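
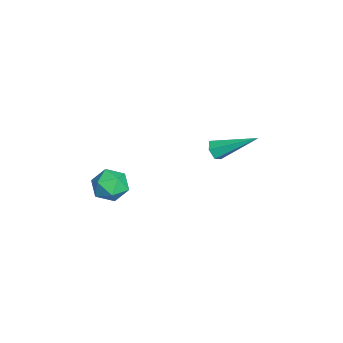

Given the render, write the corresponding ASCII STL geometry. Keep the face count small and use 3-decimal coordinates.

solid 
facet normal -0.833 0.164 0.528
outer loop
vertex 0.605 -3.865 0.74
vertex 1.014 -3.946 1.41
vertex 0.942 -3.236 1.076
endloop
endfacet
facet normal -0.855 0.509 -0.095
outer loop
vertex 0.605 -3.865 0.74
vertex 0.942 -3.236 1.076
vertex 0.973 -3.33 0.293
endloop
endfacet
facet normal -0.787 0.025 -0.617
outer loop
vertex 0.605 -3.865 0.74
vertex 0.973 -3.33 0.293
vertex 1.065 -4.099 0.144
endloop
endfacet
facet normal -0.721 -0.618 -0.314
outer loop
vertex 0.605 -3.865 0.74
vertex 1.065 -4.099 0.144
vertex 1.091 -4.48 0.834
endloop
endfacet
facet normal -0.750 -0.532 0.393
outer loop
vertex 0.605 -3.865 0.74
vertex 1.091 -4.48 0.834
vertex 1.014 -3.946 1.41
endloop
endfacet
facet normal -0.295 0.947 -0.125
outer loop
vertex 0.973 -3.33 0.293
vertex 0.942 -3.236 1.076
vertex 1.609 -3.08 0.686
endloop
endfacet
facet normal -0.256 0.390 0.884
outer loop
vertex 0.942 -3.236 1.076
vertex 1.014 -3.946 1.41
vertex 1.635 -3.461 1.376
endloop
endfacet
facet normal -0.122 -0.736 0.666
outer loop
vertex 1.014 -3.946 1.41
vertex 1.091 -4.48 0.834
vertex 1.727 -4.23 1.227
endloop
endfacet
facet normal -0.076 -0.874 -0.480
outer loop
vertex 1.091 -4.48 0.834
vertex 1.065 -4.099 0.144
vertex 1.758 -4.324 0.444
endloop
endfacet
facet normal -0.183 0.166 -0.969
outer loop
vertex 1.065 -4.099 0.144
vertex 0.973 -3.33 0.293
vertex 1.686 -3.614 0.11
endloop
endfacet
facet normal 0.721 0.618 0.314
outer loop
vertex 2.095 -3.695 0.78
vertex 1.609 -3.08 0.686
vertex 1.635 -3.461 1.376
endloop
endfacet
facet normal 0.787 -0.025 0.617
outer loop
vertex 2.095 -3.695 0.78
vertex 1.635 -3.461 1.376
vertex 1.727 -4.23 1.227
endloop
endfacet
facet normal 0.855 -0.509 0.095
outer loop
vertex 2.095 -3.695 0.78
vertex 1.727 -4.23 1.227
vertex 1.758 -4.324 0.444
endloop
endfacet
facet normal 0.833 -0.164 -0.528
outer loop
vertex 2.095 -3.695 0.78
vertex 1.758 -4.324 0.444
vertex 1.686 -3.614 0.11
endloop
endfacet
facet normal 0.750 0.532 -0.393
outer loop
vertex 2.095 -3.695 0.78
vertex 1.686 -3.614 0.11
vertex 1.609 -3.08 0.686
endloop
endfacet
facet normal 0.076 0.874 0.480
outer loop
vertex 1.635 -3.461 1.376
vertex 1.609 -3.08 0.686
vertex 0.942 -3.236 1.076
endloop
endfacet
facet normal 0.183 -0.166 0.969
outer loop
vertex 1.727 -4.23 1.227
vertex 1.635 -3.461 1.376
vertex 1.014 -3.946 1.41
endloop
endfacet
facet normal 0.295 -0.947 0.125
outer loop
vertex 1.758 -4.324 0.444
vertex 1.727 -4.23 1.227
vertex 1.091 -4.48 0.834
endloop
endfacet
facet normal 0.256 -0.390 -0.884
outer loop
vertex 1.686 -3.614 0.11
vertex 1.758 -4.324 0.444
vertex 1.065 -4.099 0.144
endloop
endfacet
facet normal 0.122 0.736 -0.666
outer loop
vertex 1.609 -3.08 0.686
vertex 1.686 -3.614 0.11
vertex 0.973 -3.33 0.293
endloop
endfacet
facet normal -0.211 -0.830 -0.516
outer loop
vertex -1.654 0.433 -0.193
vertex -1.806 0.21 0.228
vertex -2.132 0.467 -0.052
endloop
endfacet
facet normal -0.149 0.720 -0.678
outer loop
vertex -1.654 0.433 -0.193
vertex -2.132 0.467 -0.052
vertex -1.394 1.83 1.232
endloop
endfacet
facet normal -0.212 -0.830 -0.515
outer loop
vertex -2.132 0.467 -0.052
vertex -1.806 0.21 0.228
vertex -2.285 0.245 0.369
endloop
endfacet
facet normal -0.860 0.508 -0.045
outer loop
vertex -2.132 0.467 -0.052
vertex -2.285 0.245 0.369
vertex -1.394 1.83 1.232
endloop
endfacet
facet normal -0.212 -0.830 -0.515
outer loop
vertex -2.285 0.245 0.369
vertex -1.806 0.21 0.228
vertex -1.959 -0.012 0.649
endloop
endfacet
facet normal -0.666 -0.032 0.746
outer loop
vertex -2.285 0.245 0.369
vertex -1.959 -0.012 0.649
vertex -1.394 1.83 1.232
endloop
endfacet
facet normal -0.212 -0.831 -0.515
outer loop
vertex -1.959 -0.012 0.649
vertex -1.806 0.21 0.228
vertex -1.481 -0.046 0.507
endloop
endfacet
facet normal 0.242 -0.360 0.901
outer loop
vertex -1.959 -0.012 0.649
vertex -1.481 -0.046 0.507
vertex -1.394 1.83 1.232
endloop
endfacet
facet normal -0.212 -0.831 -0.515
outer loop
vertex -1.481 -0.046 0.507
vertex -1.806 0.21 0.228
vertex -1.328 0.176 0.086
endloop
endfacet
facet normal 0.952 -0.148 0.268
outer loop
vertex -1.481 -0.046 0.507
vertex -1.328 0.176 0.086
vertex -1.394 1.83 1.232
endloop
endfacet
facet normal -0.212 -0.830 -0.516
outer loop
vertex -1.328 0.176 0.086
vertex -1.806 0.21 0.228
vertex -1.654 0.433 -0.193
endloop
endfacet
facet normal 0.757 0.392 -0.523
outer loop
vertex -1.328 0.176 0.086
vertex -1.654 0.433 -0.193
vertex -1.394 1.83 1.232
endloop
endfacet

endsolid


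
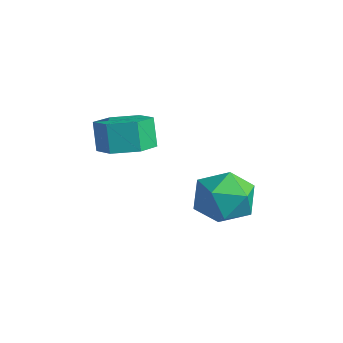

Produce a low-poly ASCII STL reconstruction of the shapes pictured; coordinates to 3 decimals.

solid 
facet normal -0.836 0.438 -0.331
outer loop
vertex 0.625 2.977 -0.664
vertex 0.007 1.961 -0.449
vertex 0.106 2.802 0.414
endloop
endfacet
facet normal -0.395 0.918 -0.041
outer loop
vertex 0.625 2.977 -0.664
vertex 0.106 2.802 0.414
vertex 1.216 3.277 0.348
endloop
endfacet
facet normal 0.224 0.891 -0.395
outer loop
vertex 0.625 2.977 -0.664
vertex 1.216 3.277 0.348
vertex 1.804 2.728 -0.556
endloop
endfacet
facet normal 0.166 0.394 -0.904
outer loop
vertex 0.625 2.977 -0.664
vertex 1.804 2.728 -0.556
vertex 1.057 1.915 -1.048
endloop
endfacet
facet normal -0.489 0.114 -0.865
outer loop
vertex 0.625 2.977 -0.664
vertex 1.057 1.915 -1.048
vertex 0.007 1.961 -0.449
endloop
endfacet
facet normal -0.272 0.723 0.635
outer loop
vertex 1.216 3.277 0.348
vertex 0.106 2.802 0.414
vertex 0.963 2.445 1.188
endloop
endfacet
facet normal -0.985 -0.053 0.165
outer loop
vertex 0.106 2.802 0.414
vertex 0.007 1.961 -0.449
vertex 0.216 1.632 0.696
endloop
endfacet
facet normal -0.424 -0.576 -0.699
outer loop
vertex 0.007 1.961 -0.449
vertex 1.057 1.915 -1.048
vertex 0.804 1.083 -0.208
endloop
endfacet
facet normal 0.636 -0.124 -0.762
outer loop
vertex 1.057 1.915 -1.048
vertex 1.804 2.728 -0.556
vertex 1.914 1.558 -0.274
endloop
endfacet
facet normal 0.730 0.680 0.062
outer loop
vertex 1.804 2.728 -0.556
vertex 1.216 3.277 0.348
vertex 2.013 2.399 0.589
endloop
endfacet
facet normal -0.166 -0.394 0.904
outer loop
vertex 1.395 1.383 0.804
vertex 0.963 2.445 1.188
vertex 0.216 1.632 0.696
endloop
endfacet
facet normal -0.224 -0.891 0.395
outer loop
vertex 1.395 1.383 0.804
vertex 0.216 1.632 0.696
vertex 0.804 1.083 -0.208
endloop
endfacet
facet normal 0.395 -0.918 0.041
outer loop
vertex 1.395 1.383 0.804
vertex 0.804 1.083 -0.208
vertex 1.914 1.558 -0.274
endloop
endfacet
facet normal 0.836 -0.438 0.331
outer loop
vertex 1.395 1.383 0.804
vertex 1.914 1.558 -0.274
vertex 2.013 2.399 0.589
endloop
endfacet
facet normal 0.489 -0.114 0.865
outer loop
vertex 1.395 1.383 0.804
vertex 2.013 2.399 0.589
vertex 0.963 2.445 1.188
endloop
endfacet
facet normal -0.636 0.124 0.762
outer loop
vertex 0.216 1.632 0.696
vertex 0.963 2.445 1.188
vertex 0.106 2.802 0.414
endloop
endfacet
facet normal -0.730 -0.680 -0.062
outer loop
vertex 0.804 1.083 -0.208
vertex 0.216 1.632 0.696
vertex 0.007 1.961 -0.449
endloop
endfacet
facet normal 0.272 -0.723 -0.635
outer loop
vertex 1.914 1.558 -0.274
vertex 0.804 1.083 -0.208
vertex 1.057 1.915 -1.048
endloop
endfacet
facet normal 0.985 0.053 -0.165
outer loop
vertex 2.013 2.399 0.589
vertex 1.914 1.558 -0.274
vertex 1.804 2.728 -0.556
endloop
endfacet
facet normal 0.424 0.576 0.699
outer loop
vertex 0.963 2.445 1.188
vertex 2.013 2.399 0.589
vertex 1.216 3.277 0.348
endloop
endfacet
facet normal 0.363 -0.125 -0.923
outer loop
vertex 0.864 -1.017 3.389
vertex -0.054 -0.964 3.021
vertex 0.487 -0.141 3.122
endloop
endfacet
facet normal 0.850 0.449 0.274
outer loop
vertex 0.864 -1.017 3.389
vertex 0.487 -0.141 3.122
vertex 0.431 -0.868 4.487
endloop
endfacet
facet normal 0.850 0.450 0.274
outer loop
vertex 0.431 -0.868 4.487
vertex 0.487 -0.141 3.122
vertex 0.054 0.007 4.221
endloop
endfacet
facet normal -0.363 0.124 0.923
outer loop
vertex 0.431 -0.868 4.487
vertex 0.054 0.007 4.221
vertex -0.486 -0.816 4.119
endloop
endfacet
facet normal 0.363 -0.125 -0.923
outer loop
vertex 0.487 -0.141 3.122
vertex -0.054 -0.964 3.021
vertex -0.431 -0.089 2.754
endloop
endfacet
facet normal 0.095 0.991 -0.096
outer loop
vertex 0.487 -0.141 3.122
vertex -0.431 -0.089 2.754
vertex 0.054 0.007 4.221
endloop
endfacet
facet normal 0.096 0.991 -0.097
outer loop
vertex 0.054 0.007 4.221
vertex -0.431 -0.089 2.754
vertex -0.863 0.06 3.853
endloop
endfacet
facet normal -0.363 0.124 0.923
outer loop
vertex 0.054 0.007 4.221
vertex -0.863 0.06 3.853
vertex -0.486 -0.816 4.119
endloop
endfacet
facet normal 0.363 -0.125 -0.923
outer loop
vertex -0.431 -0.089 2.754
vertex -0.054 -0.964 3.021
vertex -0.971 -0.912 2.653
endloop
endfacet
facet normal -0.755 0.541 -0.370
outer loop
vertex -0.431 -0.089 2.754
vertex -0.971 -0.912 2.653
vertex -0.863 0.06 3.853
endloop
endfacet
facet normal -0.754 0.542 -0.371
outer loop
vertex -0.863 0.06 3.853
vertex -0.971 -0.912 2.653
vertex -1.404 -0.763 3.751
endloop
endfacet
facet normal -0.363 0.124 0.923
outer loop
vertex -0.863 0.06 3.853
vertex -1.404 -0.763 3.751
vertex -0.486 -0.816 4.119
endloop
endfacet
facet normal 0.363 -0.124 -0.923
outer loop
vertex -0.971 -0.912 2.653
vertex -0.054 -0.964 3.021
vertex -0.594 -1.787 2.919
endloop
endfacet
facet normal -0.850 -0.450 -0.274
outer loop
vertex -0.971 -0.912 2.653
vertex -0.594 -1.787 2.919
vertex -1.404 -0.763 3.751
endloop
endfacet
facet normal -0.850 -0.449 -0.274
outer loop
vertex -1.404 -0.763 3.751
vertex -0.594 -1.787 2.919
vertex -1.027 -1.639 4.018
endloop
endfacet
facet normal -0.363 0.125 0.923
outer loop
vertex -1.404 -0.763 3.751
vertex -1.027 -1.639 4.018
vertex -0.486 -0.816 4.119
endloop
endfacet
facet normal 0.363 -0.124 -0.923
outer loop
vertex -0.594 -1.787 2.919
vertex -0.054 -0.964 3.021
vertex 0.323 -1.84 3.287
endloop
endfacet
facet normal -0.096 -0.991 0.096
outer loop
vertex -0.594 -1.787 2.919
vertex 0.323 -1.84 3.287
vertex -1.027 -1.639 4.018
endloop
endfacet
facet normal -0.095 -0.991 0.097
outer loop
vertex -1.027 -1.639 4.018
vertex 0.323 -1.84 3.287
vertex -0.109 -1.691 4.386
endloop
endfacet
facet normal -0.363 0.125 0.923
outer loop
vertex -1.027 -1.639 4.018
vertex -0.109 -1.691 4.386
vertex -0.486 -0.816 4.119
endloop
endfacet
facet normal 0.363 -0.124 -0.923
outer loop
vertex 0.323 -1.84 3.287
vertex -0.054 -0.964 3.021
vertex 0.864 -1.017 3.389
endloop
endfacet
facet normal 0.755 -0.542 0.370
outer loop
vertex 0.323 -1.84 3.287
vertex 0.864 -1.017 3.389
vertex -0.109 -1.691 4.386
endloop
endfacet
facet normal 0.755 -0.541 0.371
outer loop
vertex -0.109 -1.691 4.386
vertex 0.864 -1.017 3.389
vertex 0.431 -0.868 4.487
endloop
endfacet
facet normal -0.363 0.125 0.923
outer loop
vertex -0.109 -1.691 4.386
vertex 0.431 -0.868 4.487
vertex -0.486 -0.816 4.119
endloop
endfacet

endsolid


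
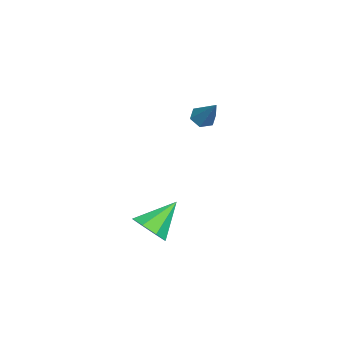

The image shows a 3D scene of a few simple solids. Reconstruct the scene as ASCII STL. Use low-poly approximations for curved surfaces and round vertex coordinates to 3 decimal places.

solid 
facet normal -0.483 -0.441 -0.756
outer loop
vertex -3.511 2.013 -0.285
vertex -3.915 2.509 -0.316
vertex -3.377 2.513 -0.662
endloop
endfacet
facet normal 0.947 -0.312 -0.078
outer loop
vertex -3.511 2.013 -0.285
vertex -3.377 2.513 -0.662
vertex -2.925 3.411 1.236
endloop
endfacet
facet normal -0.484 -0.440 -0.757
outer loop
vertex -3.377 2.513 -0.662
vertex -3.915 2.509 -0.316
vertex -3.78 3.008 -0.692
endloop
endfacet
facet normal 0.712 0.554 -0.432
outer loop
vertex -3.377 2.513 -0.662
vertex -3.78 3.008 -0.692
vertex -2.925 3.411 1.236
endloop
endfacet
facet normal -0.483 -0.440 -0.757
outer loop
vertex -3.78 3.008 -0.692
vertex -3.915 2.509 -0.316
vertex -4.319 3.004 -0.346
endloop
endfacet
facet normal -0.108 0.982 -0.157
outer loop
vertex -3.78 3.008 -0.692
vertex -4.319 3.004 -0.346
vertex -2.925 3.411 1.236
endloop
endfacet
facet normal -0.483 -0.440 -0.757
outer loop
vertex -4.319 3.004 -0.346
vertex -3.915 2.509 -0.316
vertex -4.453 2.504 0.03
endloop
endfacet
facet normal -0.695 0.542 0.473
outer loop
vertex -4.319 3.004 -0.346
vertex -4.453 2.504 0.03
vertex -2.925 3.411 1.236
endloop
endfacet
facet normal -0.483 -0.440 -0.757
outer loop
vertex -4.453 2.504 0.03
vertex -3.915 2.509 -0.316
vertex -4.05 2.009 0.061
endloop
endfacet
facet normal -0.461 -0.323 0.827
outer loop
vertex -4.453 2.504 0.03
vertex -4.05 2.009 0.061
vertex -2.925 3.411 1.236
endloop
endfacet
facet normal -0.483 -0.440 -0.757
outer loop
vertex -4.05 2.009 0.061
vertex -3.915 2.509 -0.316
vertex -3.511 2.013 -0.285
endloop
endfacet
facet normal 0.360 -0.752 0.552
outer loop
vertex -4.05 2.009 0.061
vertex -3.511 2.013 -0.285
vertex -2.925 3.411 1.236
endloop
endfacet
facet normal 0.644 -0.460 -0.611
outer loop
vertex 2.999 2.442 -3.579
vertex 2.258 1.867 -3.927
vertex 2.647 2.752 -4.184
endloop
endfacet
facet normal 0.272 0.911 0.309
outer loop
vertex 2.999 2.442 -3.579
vertex 2.647 2.752 -4.184
vertex 1.022 2.753 -2.753
endloop
endfacet
facet normal 0.644 -0.460 -0.611
outer loop
vertex 2.647 2.752 -4.184
vertex 2.258 1.867 -3.927
vertex 2.067 2.544 -4.638
endloop
endfacet
facet normal -0.182 0.961 -0.208
outer loop
vertex 2.647 2.752 -4.184
vertex 2.067 2.544 -4.638
vertex 1.022 2.753 -2.753
endloop
endfacet
facet normal 0.643 -0.461 -0.612
outer loop
vertex 2.067 2.544 -4.638
vertex 2.258 1.867 -3.927
vertex 1.599 1.94 -4.675
endloop
endfacet
facet normal -0.694 0.565 -0.447
outer loop
vertex 2.067 2.544 -4.638
vertex 1.599 1.94 -4.675
vertex 1.022 2.753 -2.753
endloop
endfacet
facet normal 0.643 -0.461 -0.611
outer loop
vertex 1.599 1.94 -4.675
vertex 2.258 1.867 -3.927
vertex 1.516 1.293 -4.274
endloop
endfacet
facet normal -0.962 -0.044 -0.270
outer loop
vertex 1.599 1.94 -4.675
vertex 1.516 1.293 -4.274
vertex 1.022 2.753 -2.753
endloop
endfacet
facet normal 0.643 -0.462 -0.611
outer loop
vertex 1.516 1.293 -4.274
vertex 2.258 1.867 -3.927
vertex 1.868 0.983 -3.669
endloop
endfacet
facet normal -0.830 -0.511 0.221
outer loop
vertex 1.516 1.293 -4.274
vertex 1.868 0.983 -3.669
vertex 1.022 2.753 -2.753
endloop
endfacet
facet normal 0.643 -0.462 -0.610
outer loop
vertex 1.868 0.983 -3.669
vertex 2.258 1.867 -3.927
vertex 2.448 1.191 -3.215
endloop
endfacet
facet normal -0.376 -0.561 0.737
outer loop
vertex 1.868 0.983 -3.669
vertex 2.448 1.191 -3.215
vertex 1.022 2.753 -2.753
endloop
endfacet
facet normal 0.643 -0.462 -0.610
outer loop
vertex 2.448 1.191 -3.215
vertex 2.258 1.867 -3.927
vertex 2.917 1.795 -3.178
endloop
endfacet
facet normal 0.136 -0.165 0.977
outer loop
vertex 2.448 1.191 -3.215
vertex 2.917 1.795 -3.178
vertex 1.022 2.753 -2.753
endloop
endfacet
facet normal 0.644 -0.460 -0.611
outer loop
vertex 2.917 1.795 -3.178
vertex 2.258 1.867 -3.927
vertex 2.999 2.442 -3.579
endloop
endfacet
facet normal 0.404 0.444 0.800
outer loop
vertex 2.917 1.795 -3.178
vertex 2.999 2.442 -3.579
vertex 1.022 2.753 -2.753
endloop
endfacet

endsolid


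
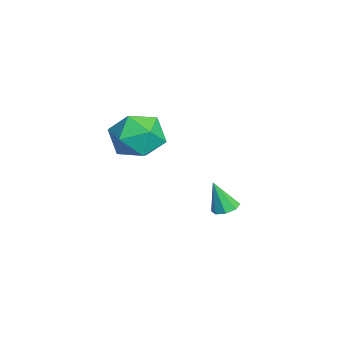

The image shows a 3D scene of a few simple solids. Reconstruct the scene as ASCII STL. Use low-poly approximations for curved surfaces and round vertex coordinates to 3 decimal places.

solid 
facet normal 0.202 0.328 0.923
outer loop
vertex 0.566 1.045 2.675
vertex 0.912 -0.058 2.991
vertex 1.711 0.715 2.542
endloop
endfacet
facet normal 0.295 0.847 0.442
outer loop
vertex 0.566 1.045 2.675
vertex 1.711 0.715 2.542
vertex 1.167 1.352 1.684
endloop
endfacet
facet normal -0.322 0.942 0.097
outer loop
vertex 0.566 1.045 2.675
vertex 1.167 1.352 1.684
vertex 0.033 0.973 1.604
endloop
endfacet
facet normal -0.797 0.482 0.364
outer loop
vertex 0.566 1.045 2.675
vertex 0.033 0.973 1.604
vertex -0.125 0.101 2.412
endloop
endfacet
facet normal -0.473 0.102 0.875
outer loop
vertex 0.566 1.045 2.675
vertex -0.125 0.101 2.412
vertex 0.912 -0.058 2.991
endloop
endfacet
facet normal 0.781 0.624 -0.032
outer loop
vertex 1.167 1.352 1.684
vertex 1.711 0.715 2.542
vertex 1.885 0.439 1.388
endloop
endfacet
facet normal 0.629 -0.216 0.747
outer loop
vertex 1.711 0.715 2.542
vertex 0.912 -0.058 2.991
vertex 1.727 -0.433 2.196
endloop
endfacet
facet normal -0.463 -0.581 0.669
outer loop
vertex 0.912 -0.058 2.991
vertex -0.125 0.101 2.412
vertex 0.593 -0.812 2.116
endloop
endfacet
facet normal -0.987 0.034 -0.157
outer loop
vertex -0.125 0.101 2.412
vertex 0.033 0.973 1.604
vertex 0.049 -0.175 1.258
endloop
endfacet
facet normal -0.218 0.777 -0.590
outer loop
vertex 0.033 0.973 1.604
vertex 1.167 1.352 1.684
vertex 0.848 0.598 0.809
endloop
endfacet
facet normal 0.797 -0.482 -0.364
outer loop
vertex 1.194 -0.505 1.125
vertex 1.885 0.439 1.388
vertex 1.727 -0.433 2.196
endloop
endfacet
facet normal 0.322 -0.942 -0.097
outer loop
vertex 1.194 -0.505 1.125
vertex 1.727 -0.433 2.196
vertex 0.593 -0.812 2.116
endloop
endfacet
facet normal -0.295 -0.847 -0.442
outer loop
vertex 1.194 -0.505 1.125
vertex 0.593 -0.812 2.116
vertex 0.049 -0.175 1.258
endloop
endfacet
facet normal -0.202 -0.328 -0.923
outer loop
vertex 1.194 -0.505 1.125
vertex 0.049 -0.175 1.258
vertex 0.848 0.598 0.809
endloop
endfacet
facet normal 0.473 -0.102 -0.875
outer loop
vertex 1.194 -0.505 1.125
vertex 0.848 0.598 0.809
vertex 1.885 0.439 1.388
endloop
endfacet
facet normal 0.987 -0.034 0.157
outer loop
vertex 1.727 -0.433 2.196
vertex 1.885 0.439 1.388
vertex 1.711 0.715 2.542
endloop
endfacet
facet normal 0.218 -0.777 0.590
outer loop
vertex 0.593 -0.812 2.116
vertex 1.727 -0.433 2.196
vertex 0.912 -0.058 2.991
endloop
endfacet
facet normal -0.781 -0.624 0.032
outer loop
vertex 0.049 -0.175 1.258
vertex 0.593 -0.812 2.116
vertex -0.125 0.101 2.412
endloop
endfacet
facet normal -0.629 0.216 -0.747
outer loop
vertex 0.848 0.598 0.809
vertex 0.049 -0.175 1.258
vertex 0.033 0.973 1.604
endloop
endfacet
facet normal 0.463 0.581 -0.669
outer loop
vertex 1.885 0.439 1.388
vertex 0.848 0.598 0.809
vertex 1.167 1.352 1.684
endloop
endfacet
facet normal 0.090 0.339 -0.937
outer loop
vertex -0.216 4.139 -3.005
vertex -0.665 3.78 -3.178
vertex -0.626 4.342 -2.971
endloop
endfacet
facet normal 0.379 0.657 0.652
outer loop
vertex -0.216 4.139 -3.005
vertex -0.626 4.342 -2.971
vertex -0.795 3.28 -1.802
endloop
endfacet
facet normal 0.087 0.339 -0.937
outer loop
vertex -0.626 4.342 -2.971
vertex -0.665 3.78 -3.178
vertex -1.059 4.216 -3.057
endloop
endfacet
facet normal -0.331 0.722 0.608
outer loop
vertex -0.626 4.342 -2.971
vertex -1.059 4.216 -3.057
vertex -0.795 3.28 -1.802
endloop
endfacet
facet normal 0.089 0.340 -0.936
outer loop
vertex -1.059 4.216 -3.057
vertex -0.665 3.78 -3.178
vertex -1.261 3.834 -3.215
endloop
endfacet
facet normal -0.868 0.293 0.401
outer loop
vertex -1.059 4.216 -3.057
vertex -1.261 3.834 -3.215
vertex -0.795 3.28 -1.802
endloop
endfacet
facet normal 0.089 0.340 -0.936
outer loop
vertex -1.261 3.834 -3.215
vertex -0.665 3.78 -3.178
vertex -1.114 3.421 -3.351
endloop
endfacet
facet normal -0.914 -0.376 0.154
outer loop
vertex -1.261 3.834 -3.215
vertex -1.114 3.421 -3.351
vertex -0.795 3.28 -1.802
endloop
endfacet
facet normal 0.088 0.340 -0.936
outer loop
vertex -1.114 3.421 -3.351
vertex -0.665 3.78 -3.178
vertex -0.703 3.218 -3.386
endloop
endfacet
facet normal -0.442 -0.897 0.009
outer loop
vertex -1.114 3.421 -3.351
vertex -0.703 3.218 -3.386
vertex -0.795 3.28 -1.802
endloop
endfacet
facet normal 0.089 0.340 -0.936
outer loop
vertex -0.703 3.218 -3.386
vertex -0.665 3.78 -3.178
vertex -0.27 3.344 -3.299
endloop
endfacet
facet normal 0.269 -0.962 0.053
outer loop
vertex -0.703 3.218 -3.386
vertex -0.27 3.344 -3.299
vertex -0.795 3.28 -1.802
endloop
endfacet
facet normal 0.090 0.341 -0.936
outer loop
vertex -0.27 3.344 -3.299
vertex -0.665 3.78 -3.178
vertex -0.069 3.725 -3.141
endloop
endfacet
facet normal 0.805 -0.533 0.260
outer loop
vertex -0.27 3.344 -3.299
vertex -0.069 3.725 -3.141
vertex -0.795 3.28 -1.802
endloop
endfacet
facet normal 0.089 0.339 -0.936
outer loop
vertex -0.069 3.725 -3.141
vertex -0.665 3.78 -3.178
vertex -0.216 4.139 -3.005
endloop
endfacet
facet normal 0.851 0.136 0.507
outer loop
vertex -0.069 3.725 -3.141
vertex -0.216 4.139 -3.005
vertex -0.795 3.28 -1.802
endloop
endfacet

endsolid


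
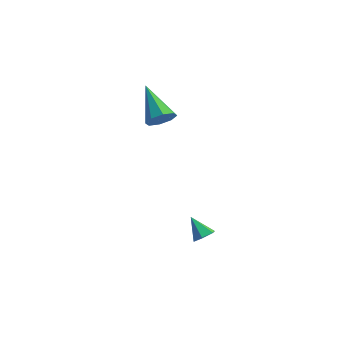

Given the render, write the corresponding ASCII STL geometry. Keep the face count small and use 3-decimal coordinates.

solid 
facet normal 0.670 -0.502 -0.547
outer loop
vertex 0.194 -1.661 3.261
vertex -0.3 -2.232 3.18
vertex -0.143 -1.599 2.791
endloop
endfacet
facet normal 0.230 0.973 -0.037
outer loop
vertex 0.194 -1.661 3.261
vertex -0.143 -1.599 2.791
vertex -1.72 -1.168 4.34
endloop
endfacet
facet normal 0.669 -0.502 -0.547
outer loop
vertex -0.143 -1.599 2.791
vertex -0.3 -2.232 3.18
vertex -0.572 -1.907 2.549
endloop
endfacet
facet normal -0.287 0.806 -0.517
outer loop
vertex -0.143 -1.599 2.791
vertex -0.572 -1.907 2.549
vertex -1.72 -1.168 4.34
endloop
endfacet
facet normal 0.670 -0.502 -0.547
outer loop
vertex -0.572 -1.907 2.549
vertex -0.3 -2.232 3.18
vertex -0.842 -2.406 2.676
endloop
endfacet
facet normal -0.761 0.260 -0.595
outer loop
vertex -0.572 -1.907 2.549
vertex -0.842 -2.406 2.676
vertex -1.72 -1.168 4.34
endloop
endfacet
facet normal 0.670 -0.502 -0.547
outer loop
vertex -0.842 -2.406 2.676
vertex -0.3 -2.232 3.18
vertex -0.795 -2.804 3.099
endloop
endfacet
facet normal -0.911 -0.345 -0.224
outer loop
vertex -0.842 -2.406 2.676
vertex -0.795 -2.804 3.099
vertex -1.72 -1.168 4.34
endloop
endfacet
facet normal 0.670 -0.502 -0.547
outer loop
vertex -0.795 -2.804 3.099
vertex -0.3 -2.232 3.18
vertex -0.458 -2.866 3.569
endloop
endfacet
facet normal -0.651 -0.657 0.380
outer loop
vertex -0.795 -2.804 3.099
vertex -0.458 -2.866 3.569
vertex -1.72 -1.168 4.34
endloop
endfacet
facet normal 0.669 -0.503 -0.547
outer loop
vertex -0.458 -2.866 3.569
vertex -0.3 -2.232 3.18
vertex -0.028 -2.557 3.811
endloop
endfacet
facet normal -0.133 -0.490 0.862
outer loop
vertex -0.458 -2.866 3.569
vertex -0.028 -2.557 3.811
vertex -1.72 -1.168 4.34
endloop
endfacet
facet normal 0.669 -0.503 -0.547
outer loop
vertex -0.028 -2.557 3.811
vertex -0.3 -2.232 3.18
vertex 0.242 -2.058 3.683
endloop
endfacet
facet normal 0.340 0.057 0.939
outer loop
vertex -0.028 -2.557 3.811
vertex 0.242 -2.058 3.683
vertex -1.72 -1.168 4.34
endloop
endfacet
facet normal 0.670 -0.502 -0.548
outer loop
vertex 0.242 -2.058 3.683
vertex -0.3 -2.232 3.18
vertex 0.194 -1.661 3.261
endloop
endfacet
facet normal 0.490 0.662 0.567
outer loop
vertex 0.242 -2.058 3.683
vertex 0.194 -1.661 3.261
vertex -1.72 -1.168 4.34
endloop
endfacet
facet normal 0.683 -0.206 -0.701
outer loop
vertex 3.112 -3.637 -2.405
vertex 2.693 -3.664 -2.805
vertex 2.957 -3.16 -2.696
endloop
endfacet
facet normal 0.367 0.568 0.736
outer loop
vertex 3.112 -3.637 -2.405
vertex 2.957 -3.16 -2.696
vertex 1.867 -3.416 -1.955
endloop
endfacet
facet normal 0.681 -0.205 -0.703
outer loop
vertex 2.957 -3.16 -2.696
vertex 2.693 -3.664 -2.805
vertex 2.537 -3.187 -3.095
endloop
endfacet
facet normal -0.161 0.982 0.103
outer loop
vertex 2.957 -3.16 -2.696
vertex 2.537 -3.187 -3.095
vertex 1.867 -3.416 -1.955
endloop
endfacet
facet normal 0.681 -0.204 -0.703
outer loop
vertex 2.537 -3.187 -3.095
vertex 2.693 -3.664 -2.805
vertex 2.273 -3.692 -3.204
endloop
endfacet
facet normal -0.790 0.492 -0.366
outer loop
vertex 2.537 -3.187 -3.095
vertex 2.273 -3.692 -3.204
vertex 1.867 -3.416 -1.955
endloop
endfacet
facet normal 0.681 -0.206 -0.703
outer loop
vertex 2.273 -3.692 -3.204
vertex 2.693 -3.664 -2.805
vertex 2.429 -4.169 -2.913
endloop
endfacet
facet normal -0.889 -0.412 -0.198
outer loop
vertex 2.273 -3.692 -3.204
vertex 2.429 -4.169 -2.913
vertex 1.867 -3.416 -1.955
endloop
endfacet
facet normal 0.682 -0.206 -0.702
outer loop
vertex 2.429 -4.169 -2.913
vertex 2.693 -3.664 -2.805
vertex 2.848 -4.142 -2.514
endloop
endfacet
facet normal -0.362 -0.824 0.436
outer loop
vertex 2.429 -4.169 -2.913
vertex 2.848 -4.142 -2.514
vertex 1.867 -3.416 -1.955
endloop
endfacet
facet normal 0.683 -0.206 -0.701
outer loop
vertex 2.848 -4.142 -2.514
vertex 2.693 -3.664 -2.805
vertex 3.112 -3.637 -2.405
endloop
endfacet
facet normal 0.267 -0.335 0.904
outer loop
vertex 2.848 -4.142 -2.514
vertex 3.112 -3.637 -2.405
vertex 1.867 -3.416 -1.955
endloop
endfacet

endsolid


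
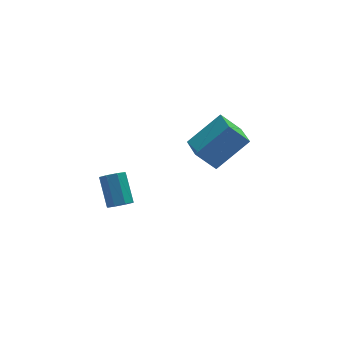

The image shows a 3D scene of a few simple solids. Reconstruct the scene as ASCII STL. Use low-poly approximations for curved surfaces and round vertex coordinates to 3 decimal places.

solid 
facet normal 0.025 -0.730 -0.683
outer loop
vertex -1.26 -1.191 3.02
vertex -1.88 -1.278 3.09
vertex -1.519 -0.918 2.719
endloop
endfacet
facet normal 0.843 0.383 -0.378
outer loop
vertex -1.26 -1.191 3.02
vertex -1.519 -0.918 2.719
vertex -1.3 -0.016 4.12
endloop
endfacet
facet normal 0.843 0.383 -0.378
outer loop
vertex -1.3 -0.016 4.12
vertex -1.519 -0.918 2.719
vertex -1.559 0.257 3.819
endloop
endfacet
facet normal -0.024 0.730 0.683
outer loop
vertex -1.3 -0.016 4.12
vertex -1.559 0.257 3.819
vertex -1.92 -0.102 4.19
endloop
endfacet
facet normal 0.026 -0.730 -0.683
outer loop
vertex -1.519 -0.918 2.719
vertex -1.88 -1.278 3.09
vertex -1.99 -0.856 2.635
endloop
endfacet
facet normal 0.215 0.671 -0.709
outer loop
vertex -1.519 -0.918 2.719
vertex -1.99 -0.856 2.635
vertex -1.559 0.257 3.819
endloop
endfacet
facet normal 0.216 0.671 -0.709
outer loop
vertex -1.559 0.257 3.819
vertex -1.99 -0.856 2.635
vertex -2.03 0.32 3.735
endloop
endfacet
facet normal -0.024 0.730 0.683
outer loop
vertex -1.559 0.257 3.819
vertex -2.03 0.32 3.735
vertex -1.92 -0.102 4.19
endloop
endfacet
facet normal 0.023 -0.730 -0.683
outer loop
vertex -1.99 -0.856 2.635
vertex -1.88 -1.278 3.09
vertex -2.396 -1.04 2.818
endloop
endfacet
facet normal -0.538 0.566 -0.625
outer loop
vertex -1.99 -0.856 2.635
vertex -2.396 -1.04 2.818
vertex -2.03 0.32 3.735
endloop
endfacet
facet normal -0.539 0.566 -0.624
outer loop
vertex -2.03 0.32 3.735
vertex -2.396 -1.04 2.818
vertex -2.436 0.135 3.918
endloop
endfacet
facet normal -0.025 0.730 0.683
outer loop
vertex -2.03 0.32 3.735
vertex -2.436 0.135 3.918
vertex -1.92 -0.102 4.19
endloop
endfacet
facet normal 0.024 -0.729 -0.684
outer loop
vertex -2.396 -1.04 2.818
vertex -1.88 -1.278 3.09
vertex -2.5 -1.364 3.16
endloop
endfacet
facet normal -0.976 0.130 -0.174
outer loop
vertex -2.396 -1.04 2.818
vertex -2.5 -1.364 3.16
vertex -2.436 0.135 3.918
endloop
endfacet
facet normal -0.976 0.130 -0.174
outer loop
vertex -2.436 0.135 3.918
vertex -2.5 -1.364 3.16
vertex -2.54 -0.189 4.26
endloop
endfacet
facet normal -0.025 0.730 0.683
outer loop
vertex -2.436 0.135 3.918
vertex -2.54 -0.189 4.26
vertex -1.92 -0.102 4.19
endloop
endfacet
facet normal 0.024 -0.730 -0.683
outer loop
vertex -2.5 -1.364 3.16
vertex -1.88 -1.278 3.09
vertex -2.241 -1.637 3.461
endloop
endfacet
facet normal -0.843 -0.383 0.378
outer loop
vertex -2.5 -1.364 3.16
vertex -2.241 -1.637 3.461
vertex -2.54 -0.189 4.26
endloop
endfacet
facet normal -0.843 -0.383 0.378
outer loop
vertex -2.54 -0.189 4.26
vertex -2.241 -1.637 3.461
vertex -2.281 -0.462 4.561
endloop
endfacet
facet normal -0.025 0.730 0.683
outer loop
vertex -2.54 -0.189 4.26
vertex -2.281 -0.462 4.561
vertex -1.92 -0.102 4.19
endloop
endfacet
facet normal 0.024 -0.730 -0.683
outer loop
vertex -2.241 -1.637 3.461
vertex -1.88 -1.278 3.09
vertex -1.77 -1.7 3.545
endloop
endfacet
facet normal -0.216 -0.671 0.709
outer loop
vertex -2.241 -1.637 3.461
vertex -1.77 -1.7 3.545
vertex -2.281 -0.462 4.561
endloop
endfacet
facet normal -0.215 -0.671 0.710
outer loop
vertex -2.281 -0.462 4.561
vertex -1.77 -1.7 3.545
vertex -1.81 -0.524 4.645
endloop
endfacet
facet normal -0.026 0.730 0.683
outer loop
vertex -2.281 -0.462 4.561
vertex -1.81 -0.524 4.645
vertex -1.92 -0.102 4.19
endloop
endfacet
facet normal 0.025 -0.730 -0.683
outer loop
vertex -1.77 -1.7 3.545
vertex -1.88 -1.278 3.09
vertex -1.364 -1.515 3.362
endloop
endfacet
facet normal 0.539 -0.566 0.624
outer loop
vertex -1.77 -1.7 3.545
vertex -1.364 -1.515 3.362
vertex -1.81 -0.524 4.645
endloop
endfacet
facet normal 0.538 -0.566 0.624
outer loop
vertex -1.81 -0.524 4.645
vertex -1.364 -1.515 3.362
vertex -1.404 -0.34 4.462
endloop
endfacet
facet normal -0.023 0.730 0.683
outer loop
vertex -1.81 -0.524 4.645
vertex -1.404 -0.34 4.462
vertex -1.92 -0.102 4.19
endloop
endfacet
facet normal 0.025 -0.730 -0.683
outer loop
vertex -1.364 -1.515 3.362
vertex -1.88 -1.278 3.09
vertex -1.26 -1.191 3.02
endloop
endfacet
facet normal 0.976 -0.130 0.174
outer loop
vertex -1.364 -1.515 3.362
vertex -1.26 -1.191 3.02
vertex -1.404 -0.34 4.462
endloop
endfacet
facet normal 0.976 -0.130 0.174
outer loop
vertex -1.404 -0.34 4.462
vertex -1.26 -1.191 3.02
vertex -1.3 -0.016 4.12
endloop
endfacet
facet normal -0.024 0.729 0.684
outer loop
vertex -1.404 -0.34 4.462
vertex -1.3 -0.016 4.12
vertex -1.92 -0.102 4.19
endloop
endfacet
facet normal -0.645 0.172 0.745
outer loop
vertex 4.021 1.765 4.595
vertex 4.057 3.194 4.296
vertex 2.348 1.516 3.204
endloop
endfacet
facet normal -0.025 -0.978 0.205
outer loop
vertex 3.283 1.266 2.124
vertex 4.021 1.765 4.595
vertex 2.348 1.516 3.204
endloop
endfacet
facet normal -0.645 0.172 0.745
outer loop
vertex 2.348 1.516 3.204
vertex 4.057 3.194 4.296
vertex 2.384 2.945 2.905
endloop
endfacet
facet normal -0.764 -0.114 -0.635
outer loop
vertex 2.384 2.945 2.905
vertex 3.283 1.266 2.124
vertex 2.348 1.516 3.204
endloop
endfacet
facet normal 0.764 0.114 0.635
outer loop
vertex 4.021 1.765 4.595
vertex 4.992 2.944 3.216
vertex 4.057 3.194 4.296
endloop
endfacet
facet normal -0.025 -0.978 0.205
outer loop
vertex 4.956 1.515 3.515
vertex 4.021 1.765 4.595
vertex 3.283 1.266 2.124
endloop
endfacet
facet normal 0.764 0.114 0.635
outer loop
vertex 4.956 1.515 3.515
vertex 4.992 2.944 3.216
vertex 4.021 1.765 4.595
endloop
endfacet
facet normal 0.025 0.978 -0.205
outer loop
vertex 4.057 3.194 4.296
vertex 4.992 2.944 3.216
vertex 2.384 2.945 2.905
endloop
endfacet
facet normal -0.764 -0.114 -0.635
outer loop
vertex 3.319 2.695 1.825
vertex 3.283 1.266 2.124
vertex 2.384 2.945 2.905
endloop
endfacet
facet normal 0.025 0.978 -0.205
outer loop
vertex 2.384 2.945 2.905
vertex 4.992 2.944 3.216
vertex 3.319 2.695 1.825
endloop
endfacet
facet normal 0.645 -0.172 -0.745
outer loop
vertex 3.319 2.695 1.825
vertex 4.956 1.515 3.515
vertex 3.283 1.266 2.124
endloop
endfacet
facet normal 0.645 -0.172 -0.745
outer loop
vertex 4.992 2.944 3.216
vertex 4.956 1.515 3.515
vertex 3.319 2.695 1.825
endloop
endfacet

endsolid


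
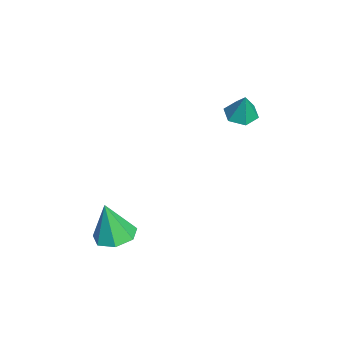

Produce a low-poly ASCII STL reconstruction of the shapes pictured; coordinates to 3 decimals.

solid 
facet normal -0.291 -0.100 -0.951
outer loop
vertex 2.076 3.486 2.237
vertex 1.5 3.355 2.427
vertex 1.664 3.943 2.315
endloop
endfacet
facet normal 0.746 0.645 0.166
outer loop
vertex 2.076 3.486 2.237
vertex 1.664 3.943 2.315
vertex 1.82 3.465 3.473
endloop
endfacet
facet normal -0.290 -0.100 -0.952
outer loop
vertex 1.664 3.943 2.315
vertex 1.5 3.355 2.427
vertex 1.089 3.812 2.504
endloop
endfacet
facet normal -0.081 0.917 0.390
outer loop
vertex 1.664 3.943 2.315
vertex 1.089 3.812 2.504
vertex 1.82 3.465 3.473
endloop
endfacet
facet normal -0.290 -0.101 -0.952
outer loop
vertex 1.089 3.812 2.504
vertex 1.5 3.355 2.427
vertex 0.925 3.225 2.616
endloop
endfacet
facet normal -0.699 0.318 0.641
outer loop
vertex 1.089 3.812 2.504
vertex 0.925 3.225 2.616
vertex 1.82 3.465 3.473
endloop
endfacet
facet normal -0.290 -0.099 -0.952
outer loop
vertex 0.925 3.225 2.616
vertex 1.5 3.355 2.427
vertex 1.337 2.768 2.538
endloop
endfacet
facet normal -0.491 -0.557 0.669
outer loop
vertex 0.925 3.225 2.616
vertex 1.337 2.768 2.538
vertex 1.82 3.465 3.473
endloop
endfacet
facet normal -0.290 -0.099 -0.952
outer loop
vertex 1.337 2.768 2.538
vertex 1.5 3.355 2.427
vertex 1.912 2.898 2.349
endloop
endfacet
facet normal 0.334 -0.830 0.446
outer loop
vertex 1.337 2.768 2.538
vertex 1.912 2.898 2.349
vertex 1.82 3.465 3.473
endloop
endfacet
facet normal -0.291 -0.100 -0.951
outer loop
vertex 1.912 2.898 2.349
vertex 1.5 3.355 2.427
vertex 2.076 3.486 2.237
endloop
endfacet
facet normal 0.954 -0.229 0.194
outer loop
vertex 1.912 2.898 2.349
vertex 2.076 3.486 2.237
vertex 1.82 3.465 3.473
endloop
endfacet
facet normal 0.035 0.212 -0.977
outer loop
vertex 4.706 -0.902 -1.889
vertex 3.927 -0.925 -1.922
vertex 4.39 -0.315 -1.773
endloop
endfacet
facet normal 0.791 0.324 0.519
outer loop
vertex 4.706 -0.902 -1.889
vertex 4.39 -0.315 -1.773
vertex 3.873 -1.255 -0.398
endloop
endfacet
facet normal 0.035 0.212 -0.977
outer loop
vertex 4.39 -0.315 -1.773
vertex 3.927 -0.925 -1.922
vertex 3.726 -0.187 -1.769
endloop
endfacet
facet normal 0.155 0.787 0.597
outer loop
vertex 4.39 -0.315 -1.773
vertex 3.726 -0.187 -1.769
vertex 3.873 -1.255 -0.398
endloop
endfacet
facet normal 0.035 0.212 -0.977
outer loop
vertex 3.726 -0.187 -1.769
vertex 3.927 -0.925 -1.922
vertex 3.213 -0.615 -1.88
endloop
endfacet
facet normal -0.609 0.593 0.527
outer loop
vertex 3.726 -0.187 -1.769
vertex 3.213 -0.615 -1.88
vertex 3.873 -1.255 -0.398
endloop
endfacet
facet normal 0.035 0.213 -0.977
outer loop
vertex 3.213 -0.615 -1.88
vertex 3.927 -0.925 -1.922
vertex 3.238 -1.276 -2.023
endloop
endfacet
facet normal -0.925 -0.113 0.363
outer loop
vertex 3.213 -0.615 -1.88
vertex 3.238 -1.276 -2.023
vertex 3.873 -1.255 -0.398
endloop
endfacet
facet normal 0.036 0.211 -0.977
outer loop
vertex 3.238 -1.276 -2.023
vertex 3.927 -0.925 -1.922
vertex 3.782 -1.673 -2.089
endloop
endfacet
facet normal -0.556 -0.800 0.228
outer loop
vertex 3.238 -1.276 -2.023
vertex 3.782 -1.673 -2.089
vertex 3.873 -1.255 -0.398
endloop
endfacet
facet normal 0.034 0.211 -0.977
outer loop
vertex 3.782 -1.673 -2.089
vertex 3.927 -0.925 -1.922
vertex 4.436 -1.507 -2.03
endloop
endfacet
facet normal 0.221 -0.950 0.223
outer loop
vertex 3.782 -1.673 -2.089
vertex 4.436 -1.507 -2.03
vertex 3.873 -1.255 -0.398
endloop
endfacet
facet normal 0.035 0.212 -0.977
outer loop
vertex 4.436 -1.507 -2.03
vertex 3.927 -0.925 -1.922
vertex 4.706 -0.902 -1.889
endloop
endfacet
facet normal 0.821 -0.449 0.353
outer loop
vertex 4.436 -1.507 -2.03
vertex 4.706 -0.902 -1.889
vertex 3.873 -1.255 -0.398
endloop
endfacet

endsolid


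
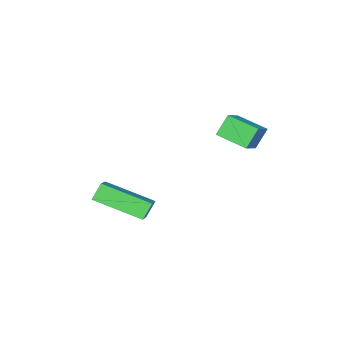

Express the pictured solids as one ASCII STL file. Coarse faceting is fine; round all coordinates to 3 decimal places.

solid 
facet normal -0.568 0.069 0.820
outer loop
vertex -2.043 -1.424 2.738
vertex -2.324 -0.098 2.432
vertex -2.993 -1.77 2.11
endloop
endfacet
facet normal 0.202 -0.954 0.220
outer loop
vertex -2.396 -1.842 1.248
vertex -2.043 -1.424 2.738
vertex -2.993 -1.77 2.11
endloop
endfacet
facet normal -0.568 0.069 0.820
outer loop
vertex -2.993 -1.77 2.11
vertex -2.324 -0.098 2.432
vertex -3.273 -0.443 1.804
endloop
endfacet
facet normal -0.798 -0.290 -0.528
outer loop
vertex -3.273 -0.443 1.804
vertex -2.396 -1.842 1.248
vertex -2.993 -1.77 2.11
endloop
endfacet
facet normal 0.798 0.291 0.528
outer loop
vertex -2.043 -1.424 2.738
vertex -1.727 -0.17 1.57
vertex -2.324 -0.098 2.432
endloop
endfacet
facet normal 0.201 -0.954 0.220
outer loop
vertex -1.447 -1.497 1.876
vertex -2.043 -1.424 2.738
vertex -2.396 -1.842 1.248
endloop
endfacet
facet normal 0.798 0.290 0.528
outer loop
vertex -1.447 -1.497 1.876
vertex -1.727 -0.17 1.57
vertex -2.043 -1.424 2.738
endloop
endfacet
facet normal -0.202 0.955 -0.219
outer loop
vertex -2.324 -0.098 2.432
vertex -1.727 -0.17 1.57
vertex -3.273 -0.443 1.804
endloop
endfacet
facet normal -0.798 -0.291 -0.527
outer loop
vertex -2.677 -0.516 0.942
vertex -2.396 -1.842 1.248
vertex -3.273 -0.443 1.804
endloop
endfacet
facet normal -0.202 0.954 -0.220
outer loop
vertex -3.273 -0.443 1.804
vertex -1.727 -0.17 1.57
vertex -2.677 -0.516 0.942
endloop
endfacet
facet normal 0.568 -0.069 -0.820
outer loop
vertex -2.677 -0.516 0.942
vertex -1.447 -1.497 1.876
vertex -2.396 -1.842 1.248
endloop
endfacet
facet normal 0.568 -0.069 -0.820
outer loop
vertex -1.727 -0.17 1.57
vertex -1.447 -1.497 1.876
vertex -2.677 -0.516 0.942
endloop
endfacet
facet normal -0.626 -0.010 0.780
outer loop
vertex 1.738 -4.429 -0.71
vertex 2.726 -3.619 0.094
vertex 0.814 -2.589 -1.427
endloop
endfacet
facet normal -0.655 -0.536 -0.533
outer loop
vertex 1.334 -2.581 -2.074
vertex 1.738 -4.429 -0.71
vertex 0.814 -2.589 -1.427
endloop
endfacet
facet normal -0.626 -0.011 0.780
outer loop
vertex 0.814 -2.589 -1.427
vertex 2.726 -3.619 0.094
vertex 1.802 -1.78 -0.622
endloop
endfacet
facet normal -0.423 0.844 -0.329
outer loop
vertex 1.802 -1.78 -0.622
vertex 1.334 -2.581 -2.074
vertex 0.814 -2.589 -1.427
endloop
endfacet
facet normal 0.423 -0.844 0.330
outer loop
vertex 1.738 -4.429 -0.71
vertex 3.246 -3.611 -0.553
vertex 2.726 -3.619 0.094
endloop
endfacet
facet normal -0.655 -0.536 -0.533
outer loop
vertex 2.258 -4.42 -1.358
vertex 1.738 -4.429 -0.71
vertex 1.334 -2.581 -2.074
endloop
endfacet
facet normal 0.424 -0.844 0.328
outer loop
vertex 2.258 -4.42 -1.358
vertex 3.246 -3.611 -0.553
vertex 1.738 -4.429 -0.71
endloop
endfacet
facet normal 0.655 0.536 0.533
outer loop
vertex 2.726 -3.619 0.094
vertex 3.246 -3.611 -0.553
vertex 1.802 -1.78 -0.622
endloop
endfacet
facet normal -0.424 0.844 -0.329
outer loop
vertex 2.322 -1.771 -1.27
vertex 1.334 -2.581 -2.074
vertex 1.802 -1.78 -0.622
endloop
endfacet
facet normal 0.655 0.536 0.533
outer loop
vertex 1.802 -1.78 -0.622
vertex 3.246 -3.611 -0.553
vertex 2.322 -1.771 -1.27
endloop
endfacet
facet normal 0.626 0.011 -0.780
outer loop
vertex 2.322 -1.771 -1.27
vertex 2.258 -4.42 -1.358
vertex 1.334 -2.581 -2.074
endloop
endfacet
facet normal 0.626 0.011 -0.780
outer loop
vertex 3.246 -3.611 -0.553
vertex 2.258 -4.42 -1.358
vertex 2.322 -1.771 -1.27
endloop
endfacet

endsolid


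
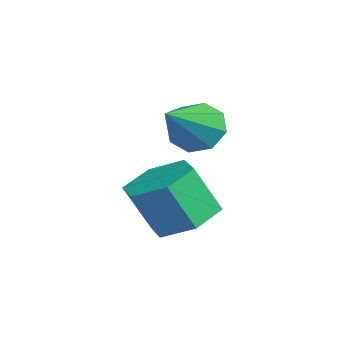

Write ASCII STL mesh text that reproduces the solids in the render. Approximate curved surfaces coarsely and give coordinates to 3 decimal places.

solid 
facet normal 0.058 0.444 -0.894
outer loop
vertex -1.845 -3.488 -4.532
vertex -2.807 -3.561 -4.631
vertex -2.42 -2.775 -4.215
endloop
endfacet
facet normal 0.803 0.511 0.307
outer loop
vertex -1.845 -3.488 -4.532
vertex -2.42 -2.775 -4.215
vertex -1.931 -4.147 -3.21
endloop
endfacet
facet normal 0.803 0.511 0.307
outer loop
vertex -1.931 -4.147 -3.21
vertex -2.42 -2.775 -4.215
vertex -2.506 -3.434 -2.892
endloop
endfacet
facet normal -0.059 -0.446 0.893
outer loop
vertex -1.931 -4.147 -3.21
vertex -2.506 -3.434 -2.892
vertex -2.893 -4.219 -3.309
endloop
endfacet
facet normal 0.058 0.445 -0.894
outer loop
vertex -2.42 -2.775 -4.215
vertex -2.807 -3.561 -4.631
vertex -3.382 -2.847 -4.313
endloop
endfacet
facet normal -0.111 0.892 0.437
outer loop
vertex -2.42 -2.775 -4.215
vertex -3.382 -2.847 -4.313
vertex -2.506 -3.434 -2.892
endloop
endfacet
facet normal -0.112 0.892 0.437
outer loop
vertex -2.506 -3.434 -2.892
vertex -3.382 -2.847 -4.313
vertex -3.468 -3.506 -2.991
endloop
endfacet
facet normal -0.059 -0.446 0.893
outer loop
vertex -2.506 -3.434 -2.892
vertex -3.468 -3.506 -2.991
vertex -2.893 -4.219 -3.309
endloop
endfacet
facet normal 0.059 0.445 -0.894
outer loop
vertex -3.382 -2.847 -4.313
vertex -2.807 -3.561 -4.631
vertex -3.769 -3.633 -4.73
endloop
endfacet
facet normal -0.915 0.381 0.131
outer loop
vertex -3.382 -2.847 -4.313
vertex -3.769 -3.633 -4.73
vertex -3.468 -3.506 -2.991
endloop
endfacet
facet normal -0.915 0.381 0.131
outer loop
vertex -3.468 -3.506 -2.991
vertex -3.769 -3.633 -4.73
vertex -3.855 -4.292 -3.408
endloop
endfacet
facet normal -0.058 -0.445 0.893
outer loop
vertex -3.468 -3.506 -2.991
vertex -3.855 -4.292 -3.408
vertex -2.893 -4.219 -3.309
endloop
endfacet
facet normal 0.059 0.446 -0.893
outer loop
vertex -3.769 -3.633 -4.73
vertex -2.807 -3.561 -4.631
vertex -3.194 -4.346 -5.048
endloop
endfacet
facet normal -0.803 -0.511 -0.307
outer loop
vertex -3.769 -3.633 -4.73
vertex -3.194 -4.346 -5.048
vertex -3.855 -4.292 -3.408
endloop
endfacet
facet normal -0.803 -0.511 -0.307
outer loop
vertex -3.855 -4.292 -3.408
vertex -3.194 -4.346 -5.048
vertex -3.28 -5.005 -3.725
endloop
endfacet
facet normal -0.058 -0.444 0.894
outer loop
vertex -3.855 -4.292 -3.408
vertex -3.28 -5.005 -3.725
vertex -2.893 -4.219 -3.309
endloop
endfacet
facet normal 0.059 0.446 -0.893
outer loop
vertex -3.194 -4.346 -5.048
vertex -2.807 -3.561 -4.631
vertex -2.232 -4.274 -4.949
endloop
endfacet
facet normal 0.112 -0.892 -0.437
outer loop
vertex -3.194 -4.346 -5.048
vertex -2.232 -4.274 -4.949
vertex -3.28 -5.005 -3.725
endloop
endfacet
facet normal 0.111 -0.892 -0.438
outer loop
vertex -3.28 -5.005 -3.725
vertex -2.232 -4.274 -4.949
vertex -2.318 -4.933 -3.627
endloop
endfacet
facet normal -0.058 -0.445 0.894
outer loop
vertex -3.28 -5.005 -3.725
vertex -2.318 -4.933 -3.627
vertex -2.893 -4.219 -3.309
endloop
endfacet
facet normal 0.058 0.445 -0.893
outer loop
vertex -2.232 -4.274 -4.949
vertex -2.807 -3.561 -4.631
vertex -1.845 -3.488 -4.532
endloop
endfacet
facet normal 0.915 -0.381 -0.131
outer loop
vertex -2.232 -4.274 -4.949
vertex -1.845 -3.488 -4.532
vertex -2.318 -4.933 -3.627
endloop
endfacet
facet normal 0.915 -0.381 -0.131
outer loop
vertex -2.318 -4.933 -3.627
vertex -1.845 -3.488 -4.532
vertex -1.931 -4.147 -3.21
endloop
endfacet
facet normal -0.059 -0.445 0.894
outer loop
vertex -2.318 -4.933 -3.627
vertex -1.931 -4.147 -3.21
vertex -2.893 -4.219 -3.309
endloop
endfacet
facet normal -0.701 0.495 -0.513
outer loop
vertex -3.608 -3.377 -2.803
vertex -3.931 -3.132 -2.125
vertex -3.376 -2.852 -2.613
endloop
endfacet
facet normal 0.807 -0.150 -0.571
outer loop
vertex -3.608 -3.377 -2.803
vertex -3.376 -2.852 -2.613
vertex -2.549 -4.108 -1.115
endloop
endfacet
facet normal -0.701 0.496 -0.513
outer loop
vertex -3.376 -2.852 -2.613
vertex -3.931 -3.132 -2.125
vertex -3.469 -2.491 -2.137
endloop
endfacet
facet normal 0.896 0.420 -0.143
outer loop
vertex -3.376 -2.852 -2.613
vertex -3.469 -2.491 -2.137
vertex -2.549 -4.108 -1.115
endloop
endfacet
facet normal -0.701 0.496 -0.513
outer loop
vertex -3.469 -2.491 -2.137
vertex -3.931 -3.132 -2.125
vertex -3.832 -2.505 -1.654
endloop
endfacet
facet normal 0.604 0.642 0.472
outer loop
vertex -3.469 -2.491 -2.137
vertex -3.832 -2.505 -1.654
vertex -2.549 -4.108 -1.115
endloop
endfacet
facet normal -0.701 0.496 -0.512
outer loop
vertex -3.832 -2.505 -1.654
vertex -3.931 -3.132 -2.125
vertex -4.253 -2.887 -1.447
endloop
endfacet
facet normal 0.099 0.387 0.917
outer loop
vertex -3.832 -2.505 -1.654
vertex -4.253 -2.887 -1.447
vertex -2.549 -4.108 -1.115
endloop
endfacet
facet normal -0.702 0.495 -0.512
outer loop
vertex -4.253 -2.887 -1.447
vertex -3.931 -3.132 -2.125
vertex -4.485 -3.412 -1.637
endloop
endfacet
facet normal -0.320 -0.194 0.927
outer loop
vertex -4.253 -2.887 -1.447
vertex -4.485 -3.412 -1.637
vertex -2.549 -4.108 -1.115
endloop
endfacet
facet normal -0.702 0.495 -0.513
outer loop
vertex -4.485 -3.412 -1.637
vertex -3.931 -3.132 -2.125
vertex -4.392 -3.773 -2.113
endloop
endfacet
facet normal -0.409 -0.764 0.499
outer loop
vertex -4.485 -3.412 -1.637
vertex -4.392 -3.773 -2.113
vertex -2.549 -4.108 -1.115
endloop
endfacet
facet normal -0.701 0.495 -0.513
outer loop
vertex -4.392 -3.773 -2.113
vertex -3.931 -3.132 -2.125
vertex -4.029 -3.759 -2.596
endloop
endfacet
facet normal -0.116 -0.986 -0.116
outer loop
vertex -4.392 -3.773 -2.113
vertex -4.029 -3.759 -2.596
vertex -2.549 -4.108 -1.115
endloop
endfacet
facet normal -0.701 0.495 -0.513
outer loop
vertex -4.029 -3.759 -2.596
vertex -3.931 -3.132 -2.125
vertex -3.608 -3.377 -2.803
endloop
endfacet
facet normal 0.388 -0.732 -0.560
outer loop
vertex -4.029 -3.759 -2.596
vertex -3.608 -3.377 -2.803
vertex -2.549 -4.108 -1.115
endloop
endfacet

endsolid


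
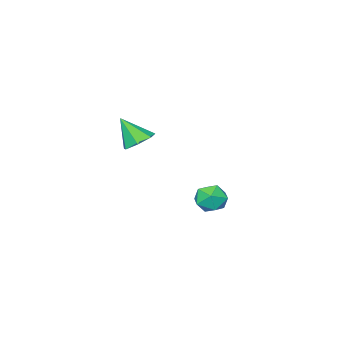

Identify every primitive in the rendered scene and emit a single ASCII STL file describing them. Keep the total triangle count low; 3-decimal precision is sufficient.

solid 
facet normal -0.785 0.601 -0.152
outer loop
vertex -2.637 -3.292 -2.401
vertex -3.001 -3.598 -1.733
vertex -2.512 -2.943 -1.669
endloop
endfacet
facet normal -0.185 0.899 -0.397
outer loop
vertex -2.637 -3.292 -2.401
vertex -2.512 -2.943 -1.669
vertex -1.885 -3.043 -2.188
endloop
endfacet
facet normal 0.098 0.460 -0.883
outer loop
vertex -2.637 -3.292 -2.401
vertex -1.885 -3.043 -2.188
vertex -1.987 -3.76 -2.573
endloop
endfacet
facet normal -0.328 -0.111 -0.938
outer loop
vertex -2.637 -3.292 -2.401
vertex -1.987 -3.76 -2.573
vertex -2.676 -4.104 -2.291
endloop
endfacet
facet normal -0.873 -0.024 -0.487
outer loop
vertex -2.637 -3.292 -2.401
vertex -2.676 -4.104 -2.291
vertex -3.001 -3.598 -1.733
endloop
endfacet
facet normal 0.274 0.950 0.147
outer loop
vertex -1.885 -3.043 -2.188
vertex -2.512 -2.943 -1.669
vertex -1.784 -3.196 -1.389
endloop
endfacet
facet normal -0.697 0.467 0.544
outer loop
vertex -2.512 -2.943 -1.669
vertex -3.001 -3.598 -1.733
vertex -2.473 -3.54 -1.107
endloop
endfacet
facet normal -0.840 -0.542 0.002
outer loop
vertex -3.001 -3.598 -1.733
vertex -2.676 -4.104 -2.291
vertex -2.575 -4.257 -1.492
endloop
endfacet
facet normal 0.043 -0.683 -0.729
outer loop
vertex -2.676 -4.104 -2.291
vertex -1.987 -3.76 -2.573
vertex -1.948 -4.357 -2.011
endloop
endfacet
facet normal 0.731 0.239 -0.639
outer loop
vertex -1.987 -3.76 -2.573
vertex -1.885 -3.043 -2.188
vertex -1.459 -3.702 -1.947
endloop
endfacet
facet normal 0.328 0.111 0.938
outer loop
vertex -1.823 -4.008 -1.279
vertex -1.784 -3.196 -1.389
vertex -2.473 -3.54 -1.107
endloop
endfacet
facet normal -0.098 -0.460 0.883
outer loop
vertex -1.823 -4.008 -1.279
vertex -2.473 -3.54 -1.107
vertex -2.575 -4.257 -1.492
endloop
endfacet
facet normal 0.185 -0.899 0.397
outer loop
vertex -1.823 -4.008 -1.279
vertex -2.575 -4.257 -1.492
vertex -1.948 -4.357 -2.011
endloop
endfacet
facet normal 0.785 -0.601 0.152
outer loop
vertex -1.823 -4.008 -1.279
vertex -1.948 -4.357 -2.011
vertex -1.459 -3.702 -1.947
endloop
endfacet
facet normal 0.873 0.024 0.487
outer loop
vertex -1.823 -4.008 -1.279
vertex -1.459 -3.702 -1.947
vertex -1.784 -3.196 -1.389
endloop
endfacet
facet normal -0.043 0.683 0.729
outer loop
vertex -2.473 -3.54 -1.107
vertex -1.784 -3.196 -1.389
vertex -2.512 -2.943 -1.669
endloop
endfacet
facet normal -0.731 -0.239 0.639
outer loop
vertex -2.575 -4.257 -1.492
vertex -2.473 -3.54 -1.107
vertex -3.001 -3.598 -1.733
endloop
endfacet
facet normal -0.274 -0.950 -0.147
outer loop
vertex -1.948 -4.357 -2.011
vertex -2.575 -4.257 -1.492
vertex -2.676 -4.104 -2.291
endloop
endfacet
facet normal 0.697 -0.467 -0.544
outer loop
vertex -1.459 -3.702 -1.947
vertex -1.948 -4.357 -2.011
vertex -1.987 -3.76 -2.573
endloop
endfacet
facet normal 0.840 0.542 -0.002
outer loop
vertex -1.784 -3.196 -1.389
vertex -1.459 -3.702 -1.947
vertex -1.885 -3.043 -2.188
endloop
endfacet
facet normal -0.236 0.527 -0.817
outer loop
vertex 2.833 -2.503 3.2
vertex 2.315 -3.002 3.028
vertex 2.249 -2.391 3.441
endloop
endfacet
facet normal 0.409 0.525 0.746
outer loop
vertex 2.833 -2.503 3.2
vertex 2.249 -2.391 3.441
vertex 2.645 -3.738 4.172
endloop
endfacet
facet normal -0.236 0.527 -0.817
outer loop
vertex 2.249 -2.391 3.441
vertex 2.315 -3.002 3.028
vertex 1.714 -2.739 3.371
endloop
endfacet
facet normal -0.350 0.365 0.863
outer loop
vertex 2.249 -2.391 3.441
vertex 1.714 -2.739 3.371
vertex 2.645 -3.738 4.172
endloop
endfacet
facet normal -0.236 0.527 -0.817
outer loop
vertex 1.714 -2.739 3.371
vertex 2.315 -3.002 3.028
vertex 1.631 -3.285 3.043
endloop
endfacet
facet normal -0.768 -0.240 0.594
outer loop
vertex 1.714 -2.739 3.371
vertex 1.631 -3.285 3.043
vertex 2.645 -3.738 4.172
endloop
endfacet
facet normal -0.236 0.527 -0.817
outer loop
vertex 1.631 -3.285 3.043
vertex 2.315 -3.002 3.028
vertex 2.063 -3.617 2.704
endloop
endfacet
facet normal -0.531 -0.835 0.142
outer loop
vertex 1.631 -3.285 3.043
vertex 2.063 -3.617 2.704
vertex 2.645 -3.738 4.172
endloop
endfacet
facet normal -0.236 0.527 -0.817
outer loop
vertex 2.063 -3.617 2.704
vertex 2.315 -3.002 3.028
vertex 2.685 -3.486 2.609
endloop
endfacet
facet normal 0.181 -0.972 -0.152
outer loop
vertex 2.063 -3.617 2.704
vertex 2.685 -3.486 2.609
vertex 2.645 -3.738 4.172
endloop
endfacet
facet normal -0.236 0.527 -0.817
outer loop
vertex 2.685 -3.486 2.609
vertex 2.315 -3.002 3.028
vertex 3.027 -2.99 2.83
endloop
endfacet
facet normal 0.835 -0.546 -0.067
outer loop
vertex 2.685 -3.486 2.609
vertex 3.027 -2.99 2.83
vertex 2.645 -3.738 4.172
endloop
endfacet
facet normal -0.236 0.527 -0.817
outer loop
vertex 3.027 -2.99 2.83
vertex 2.315 -3.002 3.028
vertex 2.833 -2.503 3.2
endloop
endfacet
facet normal 0.935 0.120 0.333
outer loop
vertex 3.027 -2.99 2.83
vertex 2.833 -2.503 3.2
vertex 2.645 -3.738 4.172
endloop
endfacet

endsolid


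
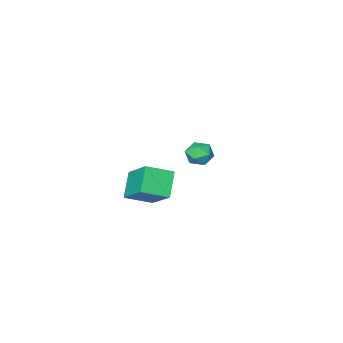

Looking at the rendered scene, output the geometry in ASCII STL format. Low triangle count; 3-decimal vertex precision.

solid 
facet normal -0.184 -0.165 0.969
outer loop
vertex -2.318 -1.138 2.001
vertex -1.944 -1.672 1.981
vertex -1.68 -1.094 2.13
endloop
endfacet
facet normal -0.203 0.532 0.822
outer loop
vertex -2.318 -1.138 2.001
vertex -1.68 -1.094 2.13
vertex -1.971 -0.64 1.764
endloop
endfacet
facet normal -0.699 0.639 0.320
outer loop
vertex -2.318 -1.138 2.001
vertex -1.971 -0.64 1.764
vertex -2.414 -0.937 1.389
endloop
endfacet
facet normal -0.988 0.007 0.157
outer loop
vertex -2.318 -1.138 2.001
vertex -2.414 -0.937 1.389
vertex -2.397 -1.575 1.523
endloop
endfacet
facet normal -0.669 -0.490 0.558
outer loop
vertex -2.318 -1.138 2.001
vertex -2.397 -1.575 1.523
vertex -1.944 -1.672 1.981
endloop
endfacet
facet normal 0.430 0.717 0.548
outer loop
vertex -1.971 -0.64 1.764
vertex -1.68 -1.094 2.13
vertex -1.383 -0.865 1.597
endloop
endfacet
facet normal 0.461 -0.413 0.786
outer loop
vertex -1.68 -1.094 2.13
vertex -1.944 -1.672 1.981
vertex -1.366 -1.503 1.731
endloop
endfacet
facet normal -0.324 -0.938 0.122
outer loop
vertex -1.944 -1.672 1.981
vertex -2.397 -1.575 1.523
vertex -1.809 -1.8 1.356
endloop
endfacet
facet normal -0.840 -0.133 -0.525
outer loop
vertex -2.397 -1.575 1.523
vertex -2.414 -0.937 1.389
vertex -2.1 -1.346 0.99
endloop
endfacet
facet normal -0.374 0.889 -0.263
outer loop
vertex -2.414 -0.937 1.389
vertex -1.971 -0.64 1.764
vertex -1.836 -0.768 1.139
endloop
endfacet
facet normal 0.988 -0.007 -0.157
outer loop
vertex -1.462 -1.302 1.119
vertex -1.383 -0.865 1.597
vertex -1.366 -1.503 1.731
endloop
endfacet
facet normal 0.699 -0.639 -0.320
outer loop
vertex -1.462 -1.302 1.119
vertex -1.366 -1.503 1.731
vertex -1.809 -1.8 1.356
endloop
endfacet
facet normal 0.203 -0.532 -0.822
outer loop
vertex -1.462 -1.302 1.119
vertex -1.809 -1.8 1.356
vertex -2.1 -1.346 0.99
endloop
endfacet
facet normal 0.184 0.165 -0.969
outer loop
vertex -1.462 -1.302 1.119
vertex -2.1 -1.346 0.99
vertex -1.836 -0.768 1.139
endloop
endfacet
facet normal 0.669 0.490 -0.558
outer loop
vertex -1.462 -1.302 1.119
vertex -1.836 -0.768 1.139
vertex -1.383 -0.865 1.597
endloop
endfacet
facet normal 0.840 0.133 0.525
outer loop
vertex -1.366 -1.503 1.731
vertex -1.383 -0.865 1.597
vertex -1.68 -1.094 2.13
endloop
endfacet
facet normal 0.374 -0.889 0.263
outer loop
vertex -1.809 -1.8 1.356
vertex -1.366 -1.503 1.731
vertex -1.944 -1.672 1.981
endloop
endfacet
facet normal -0.430 -0.717 -0.548
outer loop
vertex -2.1 -1.346 0.99
vertex -1.809 -1.8 1.356
vertex -2.397 -1.575 1.523
endloop
endfacet
facet normal -0.461 0.413 -0.786
outer loop
vertex -1.836 -0.768 1.139
vertex -2.1 -1.346 0.99
vertex -2.414 -0.937 1.389
endloop
endfacet
facet normal 0.324 0.938 -0.122
outer loop
vertex -1.383 -0.865 1.597
vertex -1.836 -0.768 1.139
vertex -1.971 -0.64 1.764
endloop
endfacet
facet normal -0.861 0.358 -0.360
outer loop
vertex 2.247 1.987 3.16
vertex 2.375 3.326 4.184
vertex 2.855 2.586 2.302
endloop
endfacet
facet normal -0.076 -0.792 -0.606
outer loop
vertex 3.845 2.174 2.716
vertex 2.247 1.987 3.16
vertex 2.855 2.586 2.302
endloop
endfacet
facet normal -0.861 0.358 -0.361
outer loop
vertex 2.855 2.586 2.302
vertex 2.375 3.326 4.184
vertex 2.983 3.924 3.326
endloop
endfacet
facet normal 0.502 0.495 -0.709
outer loop
vertex 2.983 3.924 3.326
vertex 3.845 2.174 2.716
vertex 2.855 2.586 2.302
endloop
endfacet
facet normal -0.502 -0.494 0.709
outer loop
vertex 2.247 1.987 3.16
vertex 3.365 2.914 4.598
vertex 2.375 3.326 4.184
endloop
endfacet
facet normal -0.076 -0.792 -0.606
outer loop
vertex 3.237 1.576 3.574
vertex 2.247 1.987 3.16
vertex 3.845 2.174 2.716
endloop
endfacet
facet normal -0.502 -0.495 0.709
outer loop
vertex 3.237 1.576 3.574
vertex 3.365 2.914 4.598
vertex 2.247 1.987 3.16
endloop
endfacet
facet normal 0.076 0.792 0.606
outer loop
vertex 2.375 3.326 4.184
vertex 3.365 2.914 4.598
vertex 2.983 3.924 3.326
endloop
endfacet
facet normal 0.502 0.495 -0.709
outer loop
vertex 3.973 3.513 3.74
vertex 3.845 2.174 2.716
vertex 2.983 3.924 3.326
endloop
endfacet
facet normal 0.075 0.792 0.606
outer loop
vertex 2.983 3.924 3.326
vertex 3.365 2.914 4.598
vertex 3.973 3.513 3.74
endloop
endfacet
facet normal 0.861 -0.358 0.361
outer loop
vertex 3.973 3.513 3.74
vertex 3.237 1.576 3.574
vertex 3.845 2.174 2.716
endloop
endfacet
facet normal 0.861 -0.358 0.360
outer loop
vertex 3.365 2.914 4.598
vertex 3.237 1.576 3.574
vertex 3.973 3.513 3.74
endloop
endfacet

endsolid


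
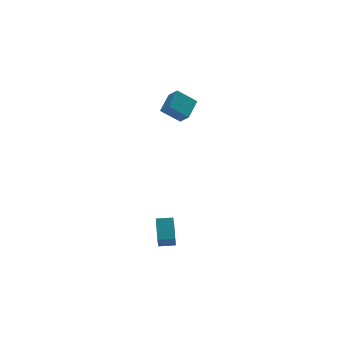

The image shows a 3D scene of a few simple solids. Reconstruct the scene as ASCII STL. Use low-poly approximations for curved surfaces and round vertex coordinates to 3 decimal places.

solid 
facet normal -0.965 0.251 -0.070
outer loop
vertex -4.285 -2.9 -3.62
vertex -4.015 -1.621 -2.751
vertex -4.093 -2.389 -4.433
endloop
endfacet
facet normal -0.171 -0.815 -0.553
outer loop
vertex -3.205 -2.619 -4.369
vertex -4.285 -2.9 -3.62
vertex -4.093 -2.389 -4.433
endloop
endfacet
facet normal -0.966 0.250 -0.069
outer loop
vertex -4.093 -2.389 -4.433
vertex -4.015 -1.621 -2.751
vertex -3.824 -1.109 -3.565
endloop
endfacet
facet normal 0.195 0.522 -0.830
outer loop
vertex -3.824 -1.109 -3.565
vertex -3.205 -2.619 -4.369
vertex -4.093 -2.389 -4.433
endloop
endfacet
facet normal -0.195 -0.523 0.830
outer loop
vertex -4.285 -2.9 -3.62
vertex -3.127 -1.851 -2.687
vertex -4.015 -1.621 -2.751
endloop
endfacet
facet normal -0.171 -0.815 -0.553
outer loop
vertex -3.396 -3.131 -3.555
vertex -4.285 -2.9 -3.62
vertex -3.205 -2.619 -4.369
endloop
endfacet
facet normal -0.196 -0.522 0.830
outer loop
vertex -3.396 -3.131 -3.555
vertex -3.127 -1.851 -2.687
vertex -4.285 -2.9 -3.62
endloop
endfacet
facet normal 0.171 0.815 0.553
outer loop
vertex -4.015 -1.621 -2.751
vertex -3.127 -1.851 -2.687
vertex -3.824 -1.109 -3.565
endloop
endfacet
facet normal 0.196 0.522 -0.830
outer loop
vertex -2.935 -1.34 -3.5
vertex -3.205 -2.619 -4.369
vertex -3.824 -1.109 -3.565
endloop
endfacet
facet normal 0.171 0.815 0.553
outer loop
vertex -3.824 -1.109 -3.565
vertex -3.127 -1.851 -2.687
vertex -2.935 -1.34 -3.5
endloop
endfacet
facet normal 0.966 -0.251 0.069
outer loop
vertex -2.935 -1.34 -3.5
vertex -3.396 -3.131 -3.555
vertex -3.205 -2.619 -4.369
endloop
endfacet
facet normal 0.966 -0.251 0.070
outer loop
vertex -3.127 -1.851 -2.687
vertex -3.396 -3.131 -3.555
vertex -2.935 -1.34 -3.5
endloop
endfacet
facet normal -0.544 -0.702 -0.461
outer loop
vertex -2.378 1.688 3.918
vertex -2.679 2.298 3.344
vertex -1.318 1.419 3.077
endloop
endfacet
facet normal 0.338 -0.685 0.645
outer loop
vertex -0.541 2.422 3.736
vertex -2.378 1.688 3.918
vertex -1.318 1.419 3.077
endloop
endfacet
facet normal -0.543 -0.701 -0.461
outer loop
vertex -1.318 1.419 3.077
vertex -2.679 2.298 3.344
vertex -1.618 2.029 2.503
endloop
endfacet
facet normal 0.769 -0.195 -0.609
outer loop
vertex -1.618 2.029 2.503
vertex -0.541 2.422 3.736
vertex -1.318 1.419 3.077
endloop
endfacet
facet normal -0.768 0.195 0.610
outer loop
vertex -2.378 1.688 3.918
vertex -1.902 3.301 4.003
vertex -2.679 2.298 3.344
endloop
endfacet
facet normal 0.338 -0.685 0.645
outer loop
vertex -1.602 2.691 4.577
vertex -2.378 1.688 3.918
vertex -0.541 2.422 3.736
endloop
endfacet
facet normal -0.769 0.195 0.609
outer loop
vertex -1.602 2.691 4.577
vertex -1.902 3.301 4.003
vertex -2.378 1.688 3.918
endloop
endfacet
facet normal -0.338 0.685 -0.645
outer loop
vertex -2.679 2.298 3.344
vertex -1.902 3.301 4.003
vertex -1.618 2.029 2.503
endloop
endfacet
facet normal 0.769 -0.194 -0.609
outer loop
vertex -0.842 3.032 3.162
vertex -0.541 2.422 3.736
vertex -1.618 2.029 2.503
endloop
endfacet
facet normal -0.338 0.685 -0.645
outer loop
vertex -1.618 2.029 2.503
vertex -1.902 3.301 4.003
vertex -0.842 3.032 3.162
endloop
endfacet
facet normal 0.543 0.702 0.461
outer loop
vertex -0.842 3.032 3.162
vertex -1.602 2.691 4.577
vertex -0.541 2.422 3.736
endloop
endfacet
facet normal 0.544 0.701 0.461
outer loop
vertex -1.902 3.301 4.003
vertex -1.602 2.691 4.577
vertex -0.842 3.032 3.162
endloop
endfacet

endsolid


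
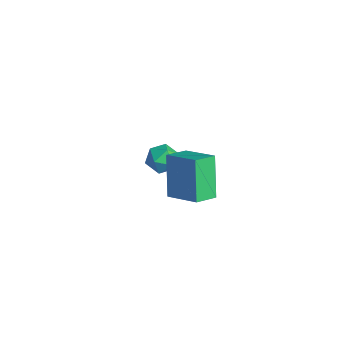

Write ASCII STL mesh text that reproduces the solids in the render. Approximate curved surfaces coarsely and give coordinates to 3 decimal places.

solid 
facet normal -0.858 -0.348 -0.377
outer loop
vertex 2.618 1.435 2.795
vertex 2.358 2.537 2.369
vertex 3.629 0.956 0.936
endloop
endfacet
facet normal 0.216 -0.911 0.352
outer loop
vertex 5.122 1.563 1.591
vertex 2.618 1.435 2.795
vertex 3.629 0.956 0.936
endloop
endfacet
facet normal -0.858 -0.349 -0.376
outer loop
vertex 3.629 0.956 0.936
vertex 2.358 2.537 2.369
vertex 3.368 2.058 0.51
endloop
endfacet
facet normal 0.466 -0.221 -0.857
outer loop
vertex 3.368 2.058 0.51
vertex 5.122 1.563 1.591
vertex 3.629 0.956 0.936
endloop
endfacet
facet normal -0.466 0.221 0.857
outer loop
vertex 2.618 1.435 2.795
vertex 3.851 3.144 3.024
vertex 2.358 2.537 2.369
endloop
endfacet
facet normal 0.216 -0.911 0.352
outer loop
vertex 4.112 2.042 3.45
vertex 2.618 1.435 2.795
vertex 5.122 1.563 1.591
endloop
endfacet
facet normal -0.466 0.221 0.857
outer loop
vertex 4.112 2.042 3.45
vertex 3.851 3.144 3.024
vertex 2.618 1.435 2.795
endloop
endfacet
facet normal -0.216 0.911 -0.352
outer loop
vertex 2.358 2.537 2.369
vertex 3.851 3.144 3.024
vertex 3.368 2.058 0.51
endloop
endfacet
facet normal 0.466 -0.221 -0.857
outer loop
vertex 4.862 2.665 1.165
vertex 5.122 1.563 1.591
vertex 3.368 2.058 0.51
endloop
endfacet
facet normal -0.216 0.911 -0.352
outer loop
vertex 3.368 2.058 0.51
vertex 3.851 3.144 3.024
vertex 4.862 2.665 1.165
endloop
endfacet
facet normal 0.858 0.348 0.377
outer loop
vertex 4.862 2.665 1.165
vertex 4.112 2.042 3.45
vertex 5.122 1.563 1.591
endloop
endfacet
facet normal 0.858 0.349 0.377
outer loop
vertex 3.851 3.144 3.024
vertex 4.112 2.042 3.45
vertex 4.862 2.665 1.165
endloop
endfacet
facet normal 0.143 0.908 -0.393
outer loop
vertex -1.082 3.802 -2.607
vertex -1.917 4.017 -2.414
vertex -1.274 4.17 -1.827
endloop
endfacet
facet normal 0.751 0.649 -0.121
outer loop
vertex -1.082 3.802 -2.607
vertex -1.274 4.17 -1.827
vertex -0.701 3.499 -1.87
endloop
endfacet
facet normal 0.893 0.032 -0.449
outer loop
vertex -1.082 3.802 -2.607
vertex -0.701 3.499 -1.87
vertex -0.989 2.932 -2.483
endloop
endfacet
facet normal 0.373 -0.092 -0.923
outer loop
vertex -1.082 3.802 -2.607
vertex -0.989 2.932 -2.483
vertex -1.741 3.252 -2.819
endloop
endfacet
facet normal -0.090 0.450 -0.889
outer loop
vertex -1.082 3.802 -2.607
vertex -1.741 3.252 -2.819
vertex -1.917 4.017 -2.414
endloop
endfacet
facet normal 0.643 0.512 0.569
outer loop
vertex -0.701 3.499 -1.87
vertex -1.274 4.17 -1.827
vertex -1.299 3.528 -1.221
endloop
endfacet
facet normal -0.341 0.931 0.130
outer loop
vertex -1.274 4.17 -1.827
vertex -1.917 4.017 -2.414
vertex -2.051 3.848 -1.557
endloop
endfacet
facet normal -0.718 0.190 -0.670
outer loop
vertex -1.917 4.017 -2.414
vertex -1.741 3.252 -2.819
vertex -2.339 3.281 -2.17
endloop
endfacet
facet normal 0.032 -0.687 -0.726
outer loop
vertex -1.741 3.252 -2.819
vertex -0.989 2.932 -2.483
vertex -1.766 2.61 -2.213
endloop
endfacet
facet normal 0.873 -0.487 0.040
outer loop
vertex -0.989 2.932 -2.483
vertex -0.701 3.499 -1.87
vertex -1.123 2.763 -1.626
endloop
endfacet
facet normal -0.373 0.092 0.923
outer loop
vertex -1.958 2.978 -1.433
vertex -1.299 3.528 -1.221
vertex -2.051 3.848 -1.557
endloop
endfacet
facet normal -0.893 -0.032 0.449
outer loop
vertex -1.958 2.978 -1.433
vertex -2.051 3.848 -1.557
vertex -2.339 3.281 -2.17
endloop
endfacet
facet normal -0.751 -0.649 0.121
outer loop
vertex -1.958 2.978 -1.433
vertex -2.339 3.281 -2.17
vertex -1.766 2.61 -2.213
endloop
endfacet
facet normal -0.143 -0.908 0.393
outer loop
vertex -1.958 2.978 -1.433
vertex -1.766 2.61 -2.213
vertex -1.123 2.763 -1.626
endloop
endfacet
facet normal 0.090 -0.450 0.889
outer loop
vertex -1.958 2.978 -1.433
vertex -1.123 2.763 -1.626
vertex -1.299 3.528 -1.221
endloop
endfacet
facet normal -0.032 0.687 0.726
outer loop
vertex -2.051 3.848 -1.557
vertex -1.299 3.528 -1.221
vertex -1.274 4.17 -1.827
endloop
endfacet
facet normal -0.873 0.487 -0.040
outer loop
vertex -2.339 3.281 -2.17
vertex -2.051 3.848 -1.557
vertex -1.917 4.017 -2.414
endloop
endfacet
facet normal -0.643 -0.512 -0.569
outer loop
vertex -1.766 2.61 -2.213
vertex -2.339 3.281 -2.17
vertex -1.741 3.252 -2.819
endloop
endfacet
facet normal 0.341 -0.931 -0.130
outer loop
vertex -1.123 2.763 -1.626
vertex -1.766 2.61 -2.213
vertex -0.989 2.932 -2.483
endloop
endfacet
facet normal 0.718 -0.190 0.670
outer loop
vertex -1.299 3.528 -1.221
vertex -1.123 2.763 -1.626
vertex -0.701 3.499 -1.87
endloop
endfacet

endsolid


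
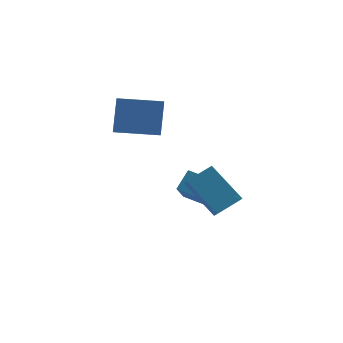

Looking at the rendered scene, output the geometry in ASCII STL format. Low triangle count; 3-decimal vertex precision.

solid 
facet normal -0.798 -0.418 -0.434
outer loop
vertex 1.0 -4.217 2.166
vertex 0.902 -3.148 1.315
vertex 2.292 -5.221 0.756
endloop
endfacet
facet normal 0.072 -0.780 0.621
outer loop
vertex 3.378 -4.652 1.345
vertex 1.0 -4.217 2.166
vertex 2.292 -5.221 0.756
endloop
endfacet
facet normal -0.798 -0.418 -0.433
outer loop
vertex 2.292 -5.221 0.756
vertex 0.902 -3.148 1.315
vertex 2.194 -4.153 -0.095
endloop
endfacet
facet normal 0.598 -0.465 -0.653
outer loop
vertex 2.194 -4.153 -0.095
vertex 3.378 -4.652 1.345
vertex 2.292 -5.221 0.756
endloop
endfacet
facet normal -0.598 0.465 0.653
outer loop
vertex 1.0 -4.217 2.166
vertex 1.988 -2.579 1.904
vertex 0.902 -3.148 1.315
endloop
endfacet
facet normal 0.072 -0.780 0.622
outer loop
vertex 2.086 -3.647 2.755
vertex 1.0 -4.217 2.166
vertex 3.378 -4.652 1.345
endloop
endfacet
facet normal -0.598 0.465 0.653
outer loop
vertex 2.086 -3.647 2.755
vertex 1.988 -2.579 1.904
vertex 1.0 -4.217 2.166
endloop
endfacet
facet normal -0.072 0.780 -0.622
outer loop
vertex 0.902 -3.148 1.315
vertex 1.988 -2.579 1.904
vertex 2.194 -4.153 -0.095
endloop
endfacet
facet normal 0.598 -0.465 -0.653
outer loop
vertex 3.28 -3.583 0.494
vertex 3.378 -4.652 1.345
vertex 2.194 -4.153 -0.095
endloop
endfacet
facet normal -0.072 0.780 -0.622
outer loop
vertex 2.194 -4.153 -0.095
vertex 1.988 -2.579 1.904
vertex 3.28 -3.583 0.494
endloop
endfacet
facet normal 0.798 0.418 0.433
outer loop
vertex 3.28 -3.583 0.494
vertex 2.086 -3.647 2.755
vertex 3.378 -4.652 1.345
endloop
endfacet
facet normal 0.798 0.419 0.433
outer loop
vertex 1.988 -2.579 1.904
vertex 2.086 -3.647 2.755
vertex 3.28 -3.583 0.494
endloop
endfacet
facet normal -0.449 -0.590 -0.671
outer loop
vertex 2.172 -2.529 -0.375
vertex 0.577 -1.775 0.03
vertex 2.482 -1.07 -1.867
endloop
endfacet
facet normal 0.881 -0.416 -0.224
outer loop
vertex 3.003 -0.385 -1.09
vertex 2.172 -2.529 -0.375
vertex 2.482 -1.07 -1.867
endloop
endfacet
facet normal -0.449 -0.591 -0.670
outer loop
vertex 2.482 -1.07 -1.867
vertex 0.577 -1.775 0.03
vertex 0.887 -0.317 -1.463
endloop
endfacet
facet normal 0.147 0.691 -0.708
outer loop
vertex 0.887 -0.317 -1.463
vertex 3.003 -0.385 -1.09
vertex 2.482 -1.07 -1.867
endloop
endfacet
facet normal -0.147 -0.691 0.708
outer loop
vertex 2.172 -2.529 -0.375
vertex 1.098 -1.09 0.807
vertex 0.577 -1.775 0.03
endloop
endfacet
facet normal 0.881 -0.416 -0.223
outer loop
vertex 2.693 -1.843 0.403
vertex 2.172 -2.529 -0.375
vertex 3.003 -0.385 -1.09
endloop
endfacet
facet normal -0.147 -0.691 0.708
outer loop
vertex 2.693 -1.843 0.403
vertex 1.098 -1.09 0.807
vertex 2.172 -2.529 -0.375
endloop
endfacet
facet normal -0.881 0.416 0.224
outer loop
vertex 0.577 -1.775 0.03
vertex 1.098 -1.09 0.807
vertex 0.887 -0.317 -1.463
endloop
endfacet
facet normal 0.147 0.691 -0.708
outer loop
vertex 1.408 0.369 -0.685
vertex 3.003 -0.385 -1.09
vertex 0.887 -0.317 -1.463
endloop
endfacet
facet normal -0.881 0.416 0.224
outer loop
vertex 0.887 -0.317 -1.463
vertex 1.098 -1.09 0.807
vertex 1.408 0.369 -0.685
endloop
endfacet
facet normal 0.449 0.591 0.670
outer loop
vertex 1.408 0.369 -0.685
vertex 2.693 -1.843 0.403
vertex 3.003 -0.385 -1.09
endloop
endfacet
facet normal 0.449 0.591 0.671
outer loop
vertex 1.098 -1.09 0.807
vertex 2.693 -1.843 0.403
vertex 1.408 0.369 -0.685
endloop
endfacet
facet normal -0.997 0.037 0.073
outer loop
vertex -2.098 0.595 4.474
vertex -2.109 2.191 3.519
vertex -2.253 -0.373 2.859
endloop
endfacet
facet normal 0.007 -0.858 0.514
outer loop
vertex -0.131 -0.451 2.701
vertex -2.098 0.595 4.474
vertex -2.253 -0.373 2.859
endloop
endfacet
facet normal -0.997 0.037 0.074
outer loop
vertex -2.253 -0.373 2.859
vertex -2.109 2.191 3.519
vertex -2.265 1.223 1.903
endloop
endfacet
facet normal -0.082 -0.513 -0.855
outer loop
vertex -2.265 1.223 1.903
vertex -0.131 -0.451 2.701
vertex -2.253 -0.373 2.859
endloop
endfacet
facet normal 0.082 0.512 0.855
outer loop
vertex -2.098 0.595 4.474
vertex 0.013 2.113 3.361
vertex -2.109 2.191 3.519
endloop
endfacet
facet normal 0.006 -0.858 0.513
outer loop
vertex 0.025 0.517 4.317
vertex -2.098 0.595 4.474
vertex -0.131 -0.451 2.701
endloop
endfacet
facet normal 0.082 0.513 0.855
outer loop
vertex 0.025 0.517 4.317
vertex 0.013 2.113 3.361
vertex -2.098 0.595 4.474
endloop
endfacet
facet normal -0.007 0.858 -0.513
outer loop
vertex -2.109 2.191 3.519
vertex 0.013 2.113 3.361
vertex -2.265 1.223 1.903
endloop
endfacet
facet normal -0.082 -0.512 -0.855
outer loop
vertex -0.142 1.145 1.746
vertex -0.131 -0.451 2.701
vertex -2.265 1.223 1.903
endloop
endfacet
facet normal -0.006 0.858 -0.514
outer loop
vertex -2.265 1.223 1.903
vertex 0.013 2.113 3.361
vertex -0.142 1.145 1.746
endloop
endfacet
facet normal 0.997 -0.037 -0.074
outer loop
vertex -0.142 1.145 1.746
vertex 0.025 0.517 4.317
vertex -0.131 -0.451 2.701
endloop
endfacet
facet normal 0.997 -0.037 -0.074
outer loop
vertex 0.013 2.113 3.361
vertex 0.025 0.517 4.317
vertex -0.142 1.145 1.746
endloop
endfacet

endsolid
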